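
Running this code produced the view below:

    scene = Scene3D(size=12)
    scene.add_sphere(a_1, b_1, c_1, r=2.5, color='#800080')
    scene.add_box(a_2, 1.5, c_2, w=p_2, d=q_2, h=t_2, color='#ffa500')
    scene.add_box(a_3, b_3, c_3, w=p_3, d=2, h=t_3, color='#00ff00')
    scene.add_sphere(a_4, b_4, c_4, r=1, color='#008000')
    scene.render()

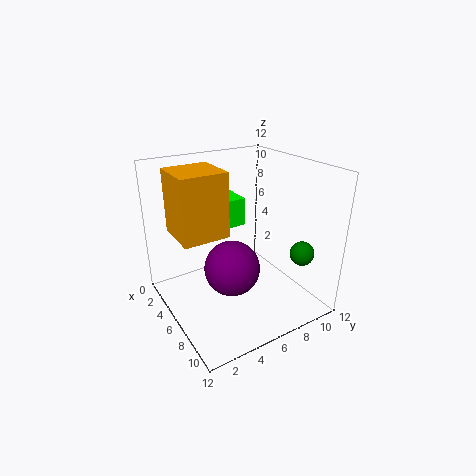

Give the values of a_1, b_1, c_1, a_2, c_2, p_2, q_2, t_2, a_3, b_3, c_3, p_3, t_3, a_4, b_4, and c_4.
a_1 = 5
b_1 = 6
c_1 = 2.5
a_2 = 1.5
c_2 = 6
p_2 = 4
q_2 = 4
t_2 = 5.5
a_3 = 0.5
b_3 = 6
c_3 = 6
p_3 = 3.5
t_3 = 2.5
a_4 = 9.5
b_4 = 10
c_4 = 5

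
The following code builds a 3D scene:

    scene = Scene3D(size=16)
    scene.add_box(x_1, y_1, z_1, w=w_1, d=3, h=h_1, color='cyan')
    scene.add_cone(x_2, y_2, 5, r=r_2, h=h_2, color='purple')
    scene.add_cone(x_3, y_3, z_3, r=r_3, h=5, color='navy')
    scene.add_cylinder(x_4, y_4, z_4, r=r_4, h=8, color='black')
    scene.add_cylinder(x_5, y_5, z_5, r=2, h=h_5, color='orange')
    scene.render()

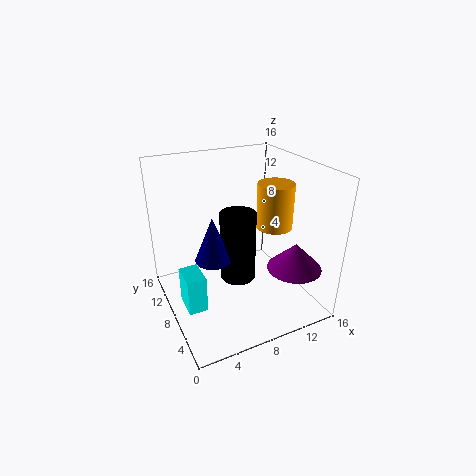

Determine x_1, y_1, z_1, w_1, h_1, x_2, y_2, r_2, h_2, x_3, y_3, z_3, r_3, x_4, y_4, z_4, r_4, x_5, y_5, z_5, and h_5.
x_1 = 1
y_1 = 5
z_1 = 2
w_1 = 2
h_1 = 4
x_2 = 13
y_2 = 4
r_2 = 3
h_2 = 3
x_3 = 5
y_3 = 8
z_3 = 6
r_3 = 2
x_4 = 8
y_4 = 8
z_4 = 3
r_4 = 2
x_5 = 12
y_5 = 7
z_5 = 9
h_5 = 5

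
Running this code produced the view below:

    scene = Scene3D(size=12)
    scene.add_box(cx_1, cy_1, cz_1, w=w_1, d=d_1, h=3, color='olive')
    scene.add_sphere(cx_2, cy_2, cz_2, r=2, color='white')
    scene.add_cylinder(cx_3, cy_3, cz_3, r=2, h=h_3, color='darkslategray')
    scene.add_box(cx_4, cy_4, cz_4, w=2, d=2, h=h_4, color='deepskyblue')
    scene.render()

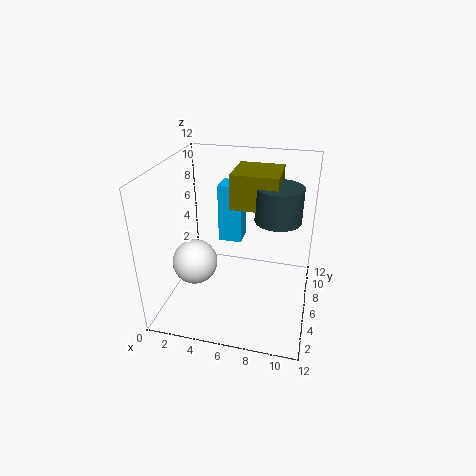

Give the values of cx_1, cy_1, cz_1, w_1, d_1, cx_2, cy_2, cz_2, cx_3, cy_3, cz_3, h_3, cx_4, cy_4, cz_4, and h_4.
cx_1 = 5, cy_1 = 7, cz_1 = 8, w_1 = 4, d_1 = 4, cx_2 = 2, cy_2 = 6, cz_2 = 3, cx_3 = 9, cy_3 = 8, cz_3 = 7, h_3 = 3, cx_4 = 4, cy_4 = 7, cz_4 = 5, h_4 = 5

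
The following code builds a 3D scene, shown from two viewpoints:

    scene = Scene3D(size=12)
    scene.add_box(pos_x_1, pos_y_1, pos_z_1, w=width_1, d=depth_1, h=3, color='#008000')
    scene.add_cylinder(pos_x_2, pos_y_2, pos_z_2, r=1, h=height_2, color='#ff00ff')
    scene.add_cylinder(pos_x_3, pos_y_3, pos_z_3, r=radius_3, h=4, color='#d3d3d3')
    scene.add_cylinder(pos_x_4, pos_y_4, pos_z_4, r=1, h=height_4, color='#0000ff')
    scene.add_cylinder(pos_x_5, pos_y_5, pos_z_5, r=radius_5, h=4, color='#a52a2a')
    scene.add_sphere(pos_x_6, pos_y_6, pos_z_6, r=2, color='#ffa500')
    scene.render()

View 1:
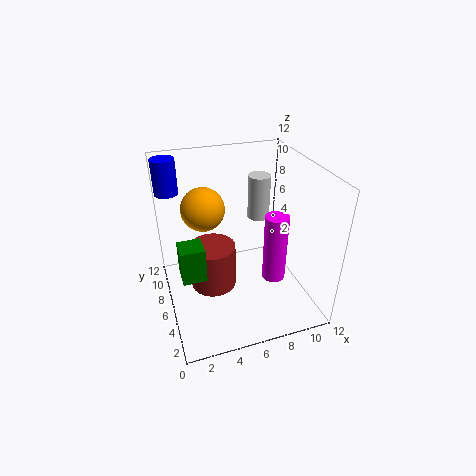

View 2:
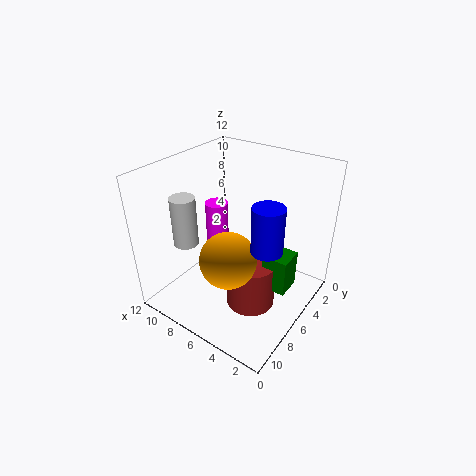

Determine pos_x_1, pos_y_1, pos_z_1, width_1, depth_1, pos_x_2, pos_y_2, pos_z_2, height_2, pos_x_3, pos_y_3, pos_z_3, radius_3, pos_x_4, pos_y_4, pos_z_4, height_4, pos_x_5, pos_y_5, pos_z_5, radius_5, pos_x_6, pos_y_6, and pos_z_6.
pos_x_1 = 1; pos_y_1 = 5; pos_z_1 = 3; width_1 = 2; depth_1 = 2; pos_x_2 = 9; pos_y_2 = 5; pos_z_2 = 2; height_2 = 6; pos_x_3 = 9; pos_y_3 = 9; pos_z_3 = 6; radius_3 = 1; pos_x_4 = 1; pos_y_4 = 10; pos_z_4 = 9; height_4 = 3; pos_x_5 = 4; pos_y_5 = 7; pos_z_5 = 1; radius_5 = 2; pos_x_6 = 4; pos_y_6 = 10; pos_z_6 = 7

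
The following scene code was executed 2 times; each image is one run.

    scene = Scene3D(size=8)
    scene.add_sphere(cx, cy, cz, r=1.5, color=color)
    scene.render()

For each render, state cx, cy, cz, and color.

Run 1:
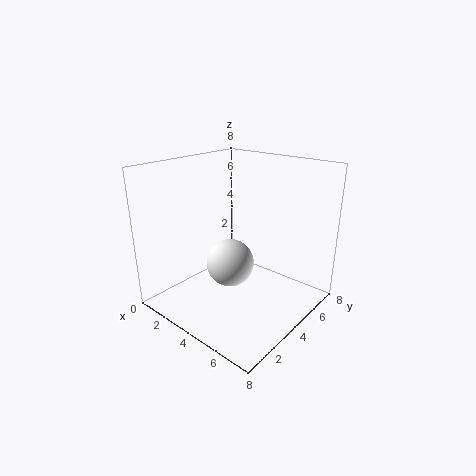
cx = 2.5; cy = 5; cz = 1.5; color = 'white'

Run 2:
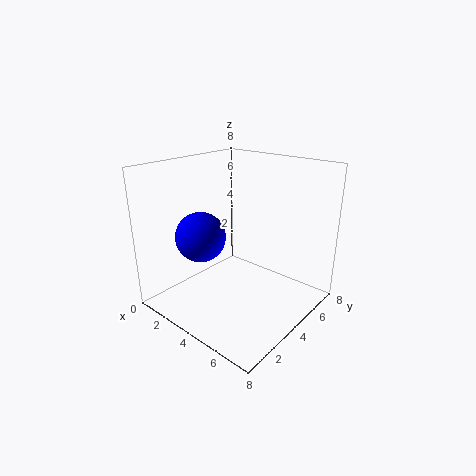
cx = 1.5; cy = 3.5; cz = 3.5; color = 'blue'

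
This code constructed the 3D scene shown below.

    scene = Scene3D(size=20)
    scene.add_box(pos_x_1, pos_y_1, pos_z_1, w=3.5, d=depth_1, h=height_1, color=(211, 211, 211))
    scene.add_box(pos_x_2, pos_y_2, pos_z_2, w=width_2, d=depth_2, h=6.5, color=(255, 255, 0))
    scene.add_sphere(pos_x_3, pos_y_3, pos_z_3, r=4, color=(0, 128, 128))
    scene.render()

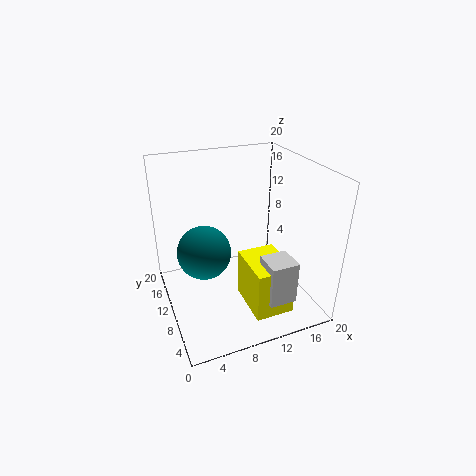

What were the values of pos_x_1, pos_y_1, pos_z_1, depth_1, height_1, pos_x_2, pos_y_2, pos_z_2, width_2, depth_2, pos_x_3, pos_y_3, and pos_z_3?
pos_x_1 = 10.5, pos_y_1 = 0.5, pos_z_1 = 5, depth_1 = 3.5, height_1 = 5.5, pos_x_2 = 9, pos_y_2 = 1, pos_z_2 = 3, width_2 = 5, depth_2 = 6.5, pos_x_3 = 6, pos_y_3 = 13.5, pos_z_3 = 6.5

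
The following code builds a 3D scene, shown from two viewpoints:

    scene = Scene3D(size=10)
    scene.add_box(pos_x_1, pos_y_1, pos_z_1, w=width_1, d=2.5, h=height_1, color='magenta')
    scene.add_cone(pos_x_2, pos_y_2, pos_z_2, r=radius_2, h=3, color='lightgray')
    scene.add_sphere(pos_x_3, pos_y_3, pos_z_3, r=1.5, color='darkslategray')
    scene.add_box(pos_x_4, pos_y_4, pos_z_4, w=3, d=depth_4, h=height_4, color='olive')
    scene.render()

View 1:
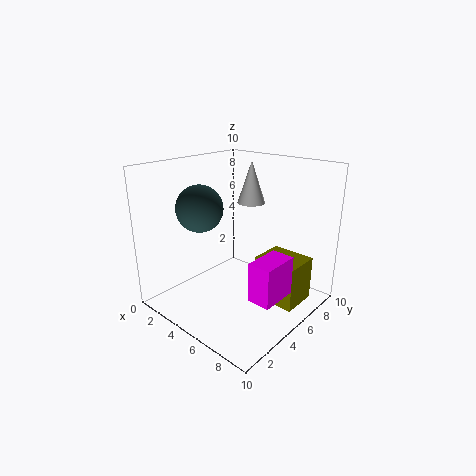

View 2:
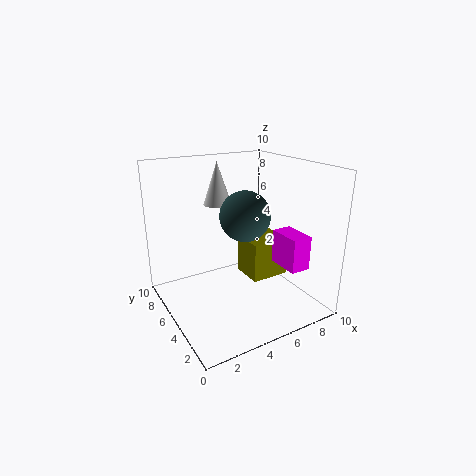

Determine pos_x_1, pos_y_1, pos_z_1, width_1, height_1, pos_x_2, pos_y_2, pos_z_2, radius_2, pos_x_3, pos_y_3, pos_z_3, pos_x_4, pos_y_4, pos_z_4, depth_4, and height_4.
pos_x_1 = 8, pos_y_1 = 2.5, pos_z_1 = 2.5, width_1 = 1.5, height_1 = 2.5, pos_x_2 = 4.5, pos_y_2 = 7, pos_z_2 = 7, radius_2 = 1, pos_x_3 = 4, pos_y_3 = 2.5, pos_z_3 = 7.5, pos_x_4 = 6.5, pos_y_4 = 5, pos_z_4 = 1, depth_4 = 2.5, height_4 = 3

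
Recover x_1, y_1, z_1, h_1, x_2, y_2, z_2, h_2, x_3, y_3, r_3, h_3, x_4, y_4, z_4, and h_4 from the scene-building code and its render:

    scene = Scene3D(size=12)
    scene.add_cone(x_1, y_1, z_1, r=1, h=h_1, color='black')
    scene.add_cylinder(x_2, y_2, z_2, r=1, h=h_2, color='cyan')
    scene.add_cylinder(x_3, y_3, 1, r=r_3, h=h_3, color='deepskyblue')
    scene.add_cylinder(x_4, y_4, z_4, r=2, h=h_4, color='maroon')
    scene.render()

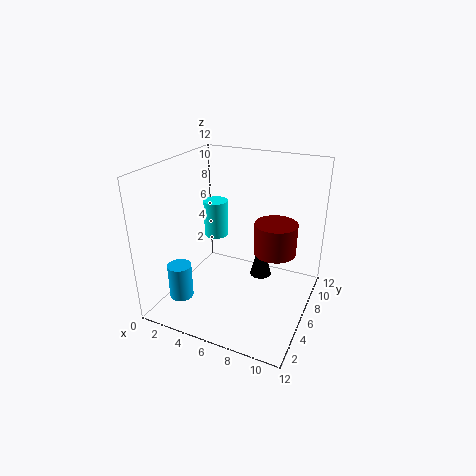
x_1 = 7; y_1 = 9; z_1 = 1; h_1 = 4; x_2 = 4; y_2 = 6; z_2 = 6; h_2 = 3; x_3 = 2; y_3 = 3; r_3 = 1; h_3 = 3; x_4 = 8; y_4 = 10; z_4 = 3; h_4 = 3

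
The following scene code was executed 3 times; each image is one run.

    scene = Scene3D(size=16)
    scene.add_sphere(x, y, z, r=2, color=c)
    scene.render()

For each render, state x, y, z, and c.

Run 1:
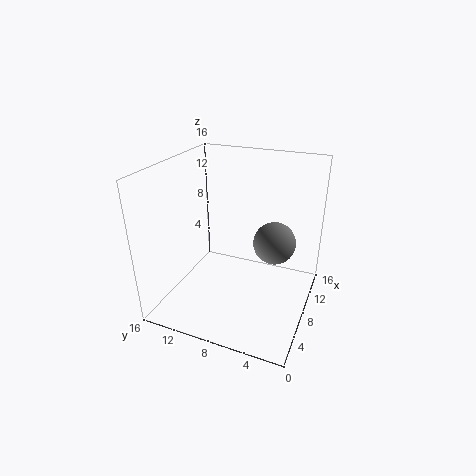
x = 5, y = 3, z = 10, c = 'gray'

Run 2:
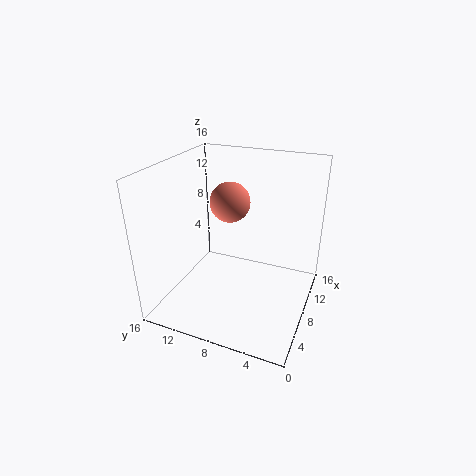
x = 6, y = 8, z = 13, c = 'salmon'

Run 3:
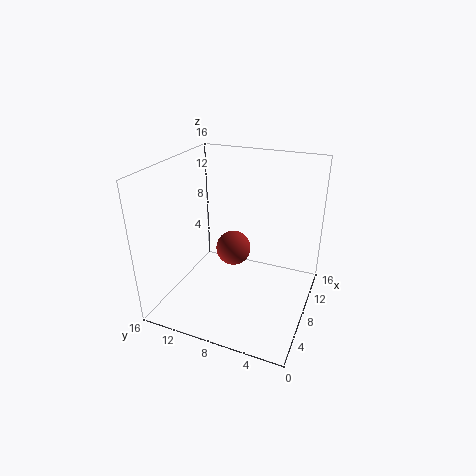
x = 9, y = 9, z = 6, c = 'brown'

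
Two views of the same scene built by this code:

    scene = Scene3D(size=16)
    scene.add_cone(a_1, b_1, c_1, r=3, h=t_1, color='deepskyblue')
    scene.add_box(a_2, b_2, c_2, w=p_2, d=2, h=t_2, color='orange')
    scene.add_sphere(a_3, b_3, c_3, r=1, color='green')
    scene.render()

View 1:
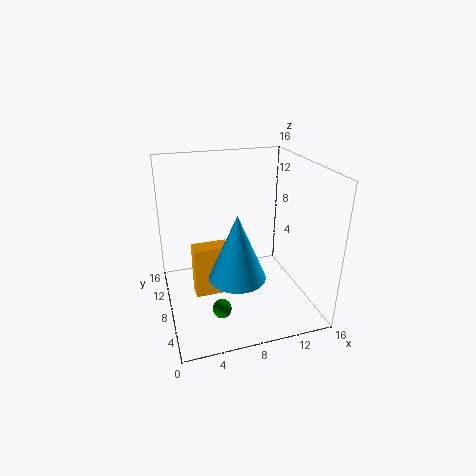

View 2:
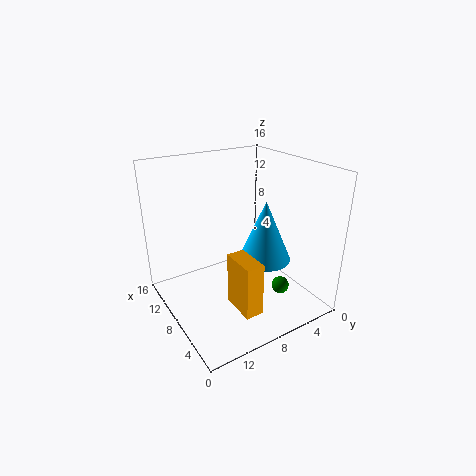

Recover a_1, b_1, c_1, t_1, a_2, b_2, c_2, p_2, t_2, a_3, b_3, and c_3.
a_1 = 7; b_1 = 5; c_1 = 5; t_1 = 7; a_2 = 3; b_2 = 8; c_2 = 1; p_2 = 4; t_2 = 6; a_3 = 5; b_3 = 4; c_3 = 2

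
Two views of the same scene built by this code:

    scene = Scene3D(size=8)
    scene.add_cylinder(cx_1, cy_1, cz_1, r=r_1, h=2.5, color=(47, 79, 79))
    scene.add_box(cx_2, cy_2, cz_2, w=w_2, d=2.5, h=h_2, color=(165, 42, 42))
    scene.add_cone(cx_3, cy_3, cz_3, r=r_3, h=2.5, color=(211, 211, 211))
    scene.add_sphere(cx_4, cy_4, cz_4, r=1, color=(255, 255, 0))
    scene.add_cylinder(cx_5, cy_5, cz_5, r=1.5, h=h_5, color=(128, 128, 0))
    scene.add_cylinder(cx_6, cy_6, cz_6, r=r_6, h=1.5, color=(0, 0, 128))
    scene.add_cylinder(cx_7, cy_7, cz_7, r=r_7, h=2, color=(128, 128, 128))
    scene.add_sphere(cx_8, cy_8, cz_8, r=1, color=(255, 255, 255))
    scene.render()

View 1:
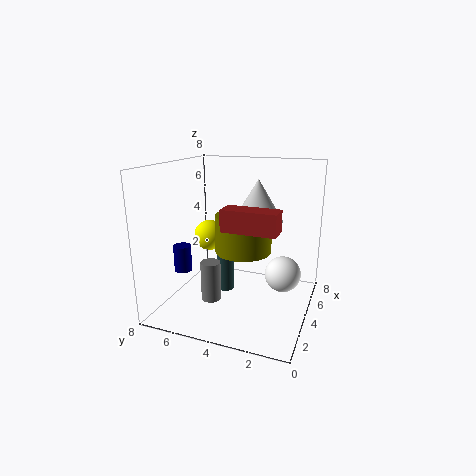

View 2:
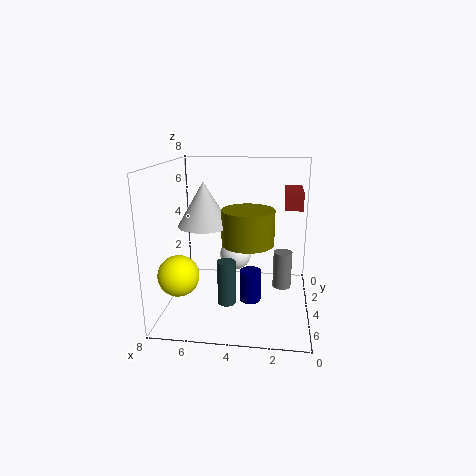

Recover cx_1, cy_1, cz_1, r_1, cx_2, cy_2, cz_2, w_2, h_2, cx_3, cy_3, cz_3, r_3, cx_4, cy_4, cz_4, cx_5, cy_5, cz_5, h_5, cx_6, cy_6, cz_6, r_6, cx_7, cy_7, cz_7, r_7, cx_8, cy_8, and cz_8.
cx_1 = 4.5
cy_1 = 5
cz_1 = 0.5
r_1 = 0.5
cx_2 = 0.5
cy_2 = 1
cz_2 = 5.5
w_2 = 1
h_2 = 1
cx_3 = 6
cy_3 = 3.5
cz_3 = 4.5
r_3 = 1.5
cx_4 = 6.5
cy_4 = 7
cz_4 = 3
cx_5 = 3.5
cy_5 = 3.5
cz_5 = 3.5
h_5 = 2
cx_6 = 3
cy_6 = 7
cz_6 = 2
r_6 = 0.5
cx_7 = 1.5
cy_7 = 4.5
cz_7 = 1.5
r_7 = 0.5
cx_8 = 4.5
cy_8 = 1.5
cz_8 = 2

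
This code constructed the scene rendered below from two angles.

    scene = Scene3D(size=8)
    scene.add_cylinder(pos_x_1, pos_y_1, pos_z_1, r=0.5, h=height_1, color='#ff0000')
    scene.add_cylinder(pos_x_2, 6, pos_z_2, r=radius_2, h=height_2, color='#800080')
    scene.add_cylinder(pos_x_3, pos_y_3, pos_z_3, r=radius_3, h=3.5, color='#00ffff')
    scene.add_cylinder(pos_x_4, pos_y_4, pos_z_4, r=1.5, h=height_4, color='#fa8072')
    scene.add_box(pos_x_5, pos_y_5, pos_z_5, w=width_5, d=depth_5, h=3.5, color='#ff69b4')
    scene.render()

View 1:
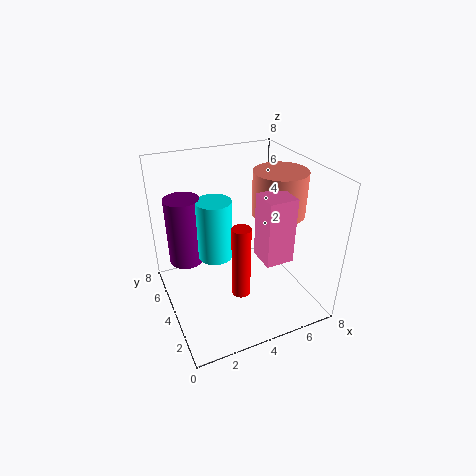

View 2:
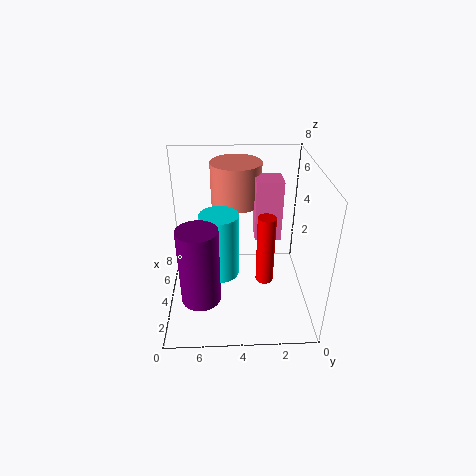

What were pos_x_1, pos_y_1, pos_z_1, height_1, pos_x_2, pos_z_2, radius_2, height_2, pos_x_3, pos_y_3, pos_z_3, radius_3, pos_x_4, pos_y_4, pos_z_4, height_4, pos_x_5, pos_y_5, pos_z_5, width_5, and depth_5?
pos_x_1 = 3.5; pos_y_1 = 2.5; pos_z_1 = 1.5; height_1 = 4; pos_x_2 = 1.5; pos_z_2 = 2; radius_2 = 1; height_2 = 4; pos_x_3 = 3; pos_y_3 = 5; pos_z_3 = 2.5; radius_3 = 1; pos_x_4 = 6.5; pos_y_4 = 4; pos_z_4 = 5; height_4 = 2.5; pos_x_5 = 4.5; pos_y_5 = 1.5; pos_z_5 = 3.5; width_5 = 1.5; depth_5 = 1.5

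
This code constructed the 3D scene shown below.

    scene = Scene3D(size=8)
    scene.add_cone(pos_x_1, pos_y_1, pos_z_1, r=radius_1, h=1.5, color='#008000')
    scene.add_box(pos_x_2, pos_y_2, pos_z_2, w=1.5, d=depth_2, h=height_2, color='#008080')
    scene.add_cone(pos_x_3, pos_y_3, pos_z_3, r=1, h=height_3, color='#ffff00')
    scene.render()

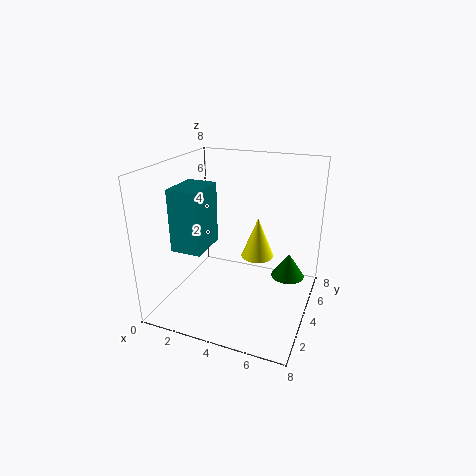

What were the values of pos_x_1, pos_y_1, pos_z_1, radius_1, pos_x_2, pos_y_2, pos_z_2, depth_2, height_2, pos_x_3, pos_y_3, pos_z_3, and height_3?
pos_x_1 = 6.5, pos_y_1 = 6, pos_z_1 = 1, radius_1 = 1, pos_x_2 = 2, pos_y_2 = 0.5, pos_z_2 = 4.5, depth_2 = 2, height_2 = 3, pos_x_3 = 4.5, pos_y_3 = 6, pos_z_3 = 2, height_3 = 2.5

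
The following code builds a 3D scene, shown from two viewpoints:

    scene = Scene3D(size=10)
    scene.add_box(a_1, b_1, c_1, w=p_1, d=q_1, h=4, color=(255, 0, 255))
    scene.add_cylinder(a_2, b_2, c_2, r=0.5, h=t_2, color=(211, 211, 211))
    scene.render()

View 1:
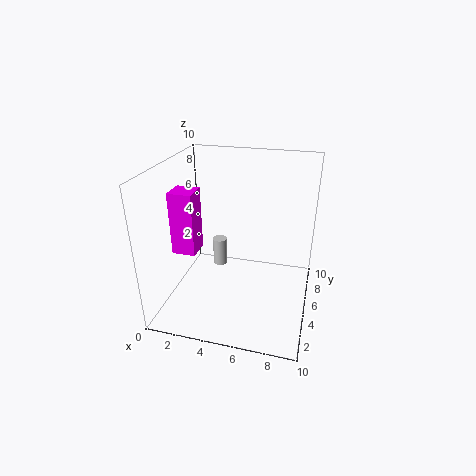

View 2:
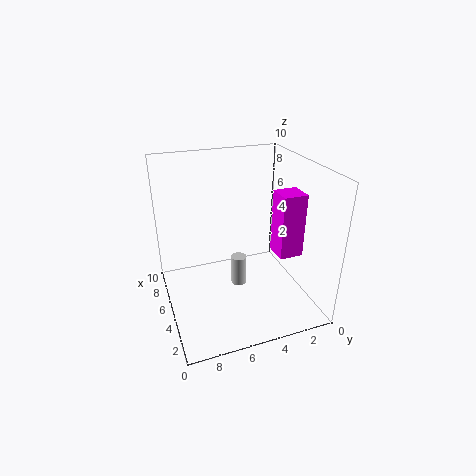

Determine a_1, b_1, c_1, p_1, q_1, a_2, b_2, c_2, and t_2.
a_1 = 1.5, b_1 = 2, c_1 = 5, p_1 = 1.5, q_1 = 1.5, a_2 = 3.5, b_2 = 5.5, c_2 = 2.5, t_2 = 2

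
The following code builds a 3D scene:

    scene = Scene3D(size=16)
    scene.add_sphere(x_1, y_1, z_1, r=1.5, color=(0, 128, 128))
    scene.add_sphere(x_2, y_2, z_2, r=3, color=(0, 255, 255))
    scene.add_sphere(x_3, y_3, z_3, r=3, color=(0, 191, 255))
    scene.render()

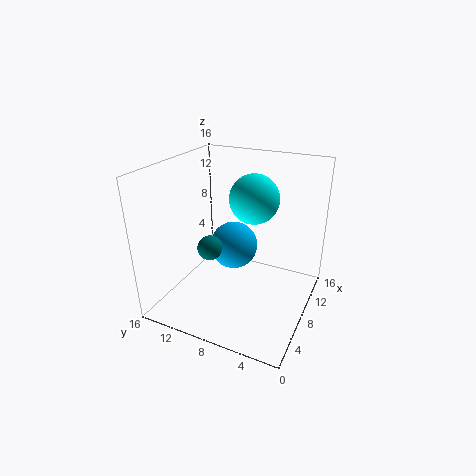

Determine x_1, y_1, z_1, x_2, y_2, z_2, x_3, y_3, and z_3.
x_1 = 8.5; y_1 = 12; z_1 = 5.5; x_2 = 12.5; y_2 = 8; z_2 = 11; x_3 = 12; y_3 = 10.5; z_3 = 4.5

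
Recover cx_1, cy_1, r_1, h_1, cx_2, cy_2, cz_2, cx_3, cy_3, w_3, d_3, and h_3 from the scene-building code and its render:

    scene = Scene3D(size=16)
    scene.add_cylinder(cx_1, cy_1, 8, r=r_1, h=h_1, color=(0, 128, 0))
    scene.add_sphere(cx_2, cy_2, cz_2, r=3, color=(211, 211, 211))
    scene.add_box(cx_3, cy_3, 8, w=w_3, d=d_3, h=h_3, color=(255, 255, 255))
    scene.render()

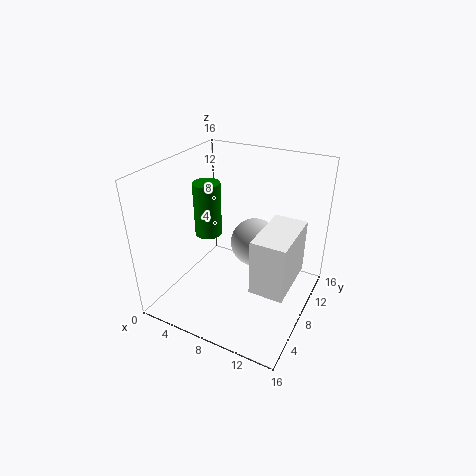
cx_1 = 4.5; cy_1 = 7.5; r_1 = 1.5; h_1 = 6; cx_2 = 8; cy_2 = 12.5; cz_2 = 5; cx_3 = 13; cy_3 = 0.5; w_3 = 3; d_3 = 5.5; h_3 = 5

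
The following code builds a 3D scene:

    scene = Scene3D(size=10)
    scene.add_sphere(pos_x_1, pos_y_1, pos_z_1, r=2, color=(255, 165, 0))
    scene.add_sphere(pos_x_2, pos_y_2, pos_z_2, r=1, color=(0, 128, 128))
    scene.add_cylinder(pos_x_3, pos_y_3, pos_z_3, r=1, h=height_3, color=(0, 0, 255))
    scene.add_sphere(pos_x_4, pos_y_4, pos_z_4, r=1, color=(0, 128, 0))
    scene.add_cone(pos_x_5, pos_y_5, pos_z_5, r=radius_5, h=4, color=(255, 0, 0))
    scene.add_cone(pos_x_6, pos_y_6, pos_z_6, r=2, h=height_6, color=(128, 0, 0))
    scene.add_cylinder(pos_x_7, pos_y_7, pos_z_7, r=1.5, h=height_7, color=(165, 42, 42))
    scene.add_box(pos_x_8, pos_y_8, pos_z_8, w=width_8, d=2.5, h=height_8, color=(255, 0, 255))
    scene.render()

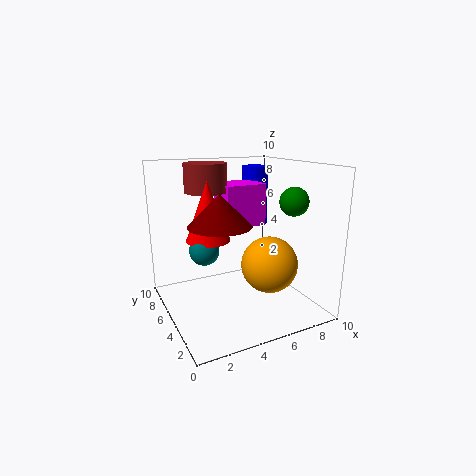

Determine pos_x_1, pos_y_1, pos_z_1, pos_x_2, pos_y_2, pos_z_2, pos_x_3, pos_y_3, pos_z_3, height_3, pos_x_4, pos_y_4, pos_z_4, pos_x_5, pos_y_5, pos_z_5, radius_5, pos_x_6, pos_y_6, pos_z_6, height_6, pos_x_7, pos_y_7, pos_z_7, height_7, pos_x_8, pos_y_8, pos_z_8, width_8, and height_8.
pos_x_1 = 7
pos_y_1 = 4
pos_z_1 = 3
pos_x_2 = 2.5
pos_y_2 = 5
pos_z_2 = 4.5
pos_x_3 = 8
pos_y_3 = 8
pos_z_3 = 5
height_3 = 4.5
pos_x_4 = 8.5
pos_y_4 = 3.5
pos_z_4 = 7.5
pos_x_5 = 3
pos_y_5 = 5.5
pos_z_5 = 5
radius_5 = 1.5
pos_x_6 = 3
pos_y_6 = 3.5
pos_z_6 = 6.5
height_6 = 2
pos_x_7 = 3.5
pos_y_7 = 7
pos_z_7 = 8
height_7 = 2
pos_x_8 = 4.5
pos_y_8 = 5.5
pos_z_8 = 5.5
width_8 = 3
height_8 = 3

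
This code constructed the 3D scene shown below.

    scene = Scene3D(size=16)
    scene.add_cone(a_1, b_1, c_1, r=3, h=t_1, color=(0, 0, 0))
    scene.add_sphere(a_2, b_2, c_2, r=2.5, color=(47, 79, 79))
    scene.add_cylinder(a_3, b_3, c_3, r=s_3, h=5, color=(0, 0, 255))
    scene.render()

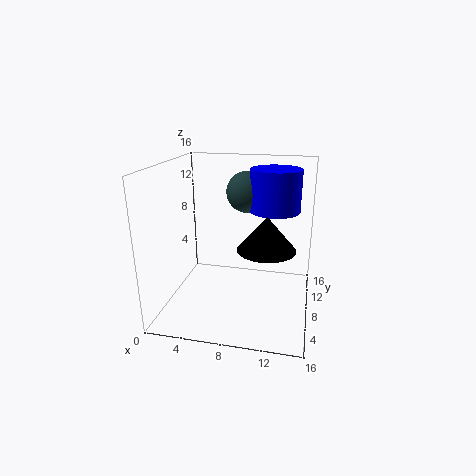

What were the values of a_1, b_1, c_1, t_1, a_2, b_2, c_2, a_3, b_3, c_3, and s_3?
a_1 = 11.5
b_1 = 5.5
c_1 = 8
t_1 = 3.5
a_2 = 8
b_2 = 13
c_2 = 12
a_3 = 11.5
b_3 = 12.5
c_3 = 10
s_3 = 3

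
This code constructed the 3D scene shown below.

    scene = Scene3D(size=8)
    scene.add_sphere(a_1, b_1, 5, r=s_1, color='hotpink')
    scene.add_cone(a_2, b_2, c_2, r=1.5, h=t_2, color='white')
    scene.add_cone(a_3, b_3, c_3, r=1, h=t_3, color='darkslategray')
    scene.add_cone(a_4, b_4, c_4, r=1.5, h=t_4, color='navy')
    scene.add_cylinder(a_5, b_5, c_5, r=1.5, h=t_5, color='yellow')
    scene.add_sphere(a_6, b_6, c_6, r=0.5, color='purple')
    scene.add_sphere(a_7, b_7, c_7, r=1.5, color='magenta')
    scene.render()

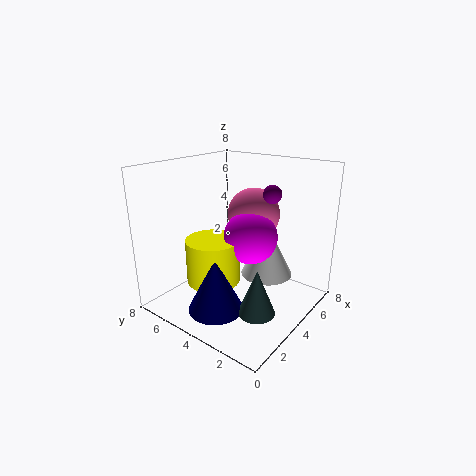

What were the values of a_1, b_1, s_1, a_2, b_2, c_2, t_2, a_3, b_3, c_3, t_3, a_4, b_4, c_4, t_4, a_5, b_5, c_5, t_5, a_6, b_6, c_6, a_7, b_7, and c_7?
a_1 = 5.5; b_1 = 4; s_1 = 1.5; a_2 = 5.5; b_2 = 3; c_2 = 1.5; t_2 = 3; a_3 = 3; b_3 = 2; c_3 = 0.5; t_3 = 2.5; a_4 = 2; b_4 = 4; c_4 = 0.5; t_4 = 3; a_5 = 3; b_5 = 5; c_5 = 1.5; t_5 = 2.5; a_6 = 5; b_6 = 2.5; c_6 = 6.5; a_7 = 4.5; b_7 = 3.5; c_7 = 4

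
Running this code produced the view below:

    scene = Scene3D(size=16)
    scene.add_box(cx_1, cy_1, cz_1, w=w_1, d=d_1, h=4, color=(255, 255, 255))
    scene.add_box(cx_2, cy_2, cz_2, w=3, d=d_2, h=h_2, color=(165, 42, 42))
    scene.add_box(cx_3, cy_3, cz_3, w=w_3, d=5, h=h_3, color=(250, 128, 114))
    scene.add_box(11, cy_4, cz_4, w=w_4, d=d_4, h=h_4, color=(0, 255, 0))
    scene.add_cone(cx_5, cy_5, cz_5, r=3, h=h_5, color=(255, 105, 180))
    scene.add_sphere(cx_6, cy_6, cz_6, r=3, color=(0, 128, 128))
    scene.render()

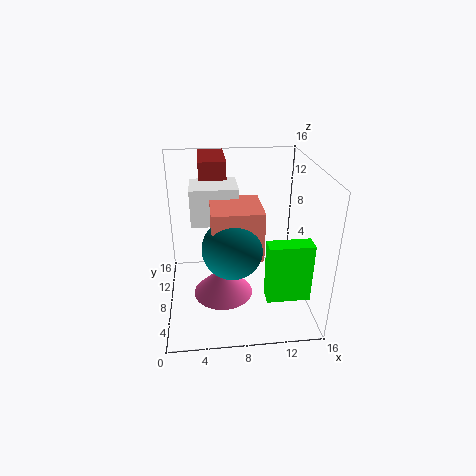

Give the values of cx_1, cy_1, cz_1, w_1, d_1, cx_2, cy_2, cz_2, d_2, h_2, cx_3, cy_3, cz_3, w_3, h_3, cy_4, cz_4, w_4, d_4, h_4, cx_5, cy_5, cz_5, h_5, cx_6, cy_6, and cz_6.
cx_1 = 3
cy_1 = 7
cz_1 = 10
w_1 = 5
d_1 = 4
cx_2 = 4
cy_2 = 10
cz_2 = 11
d_2 = 6
h_2 = 5
cx_3 = 5
cy_3 = 3
cz_3 = 8
w_3 = 5
h_3 = 5
cy_4 = 5
cz_4 = 1
w_4 = 5
d_4 = 2
h_4 = 7
cx_5 = 6
cy_5 = 4
cz_5 = 4
h_5 = 3
cx_6 = 7
cy_6 = 4
cz_6 = 9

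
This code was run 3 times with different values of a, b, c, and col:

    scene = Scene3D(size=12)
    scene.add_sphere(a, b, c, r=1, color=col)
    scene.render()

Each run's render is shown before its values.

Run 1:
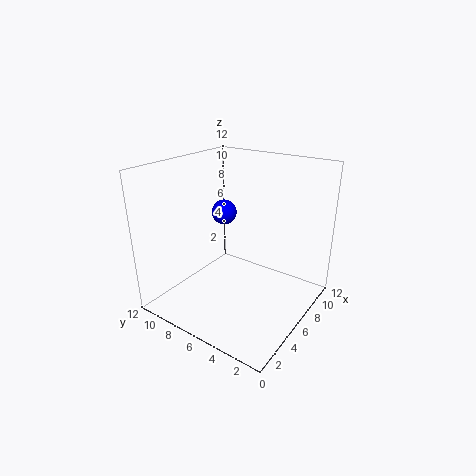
a = 5.5
b = 7
c = 8.25
col = 'blue'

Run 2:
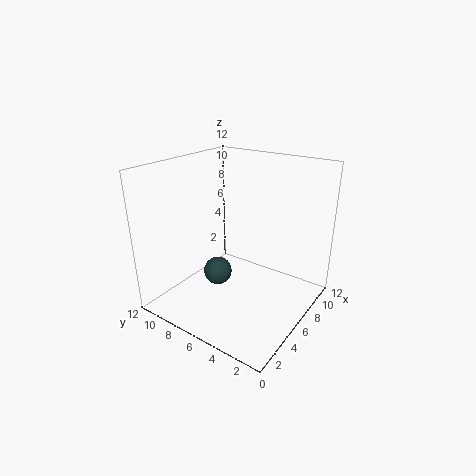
a = 2
b = 5
c = 5.25
col = 'darkslategray'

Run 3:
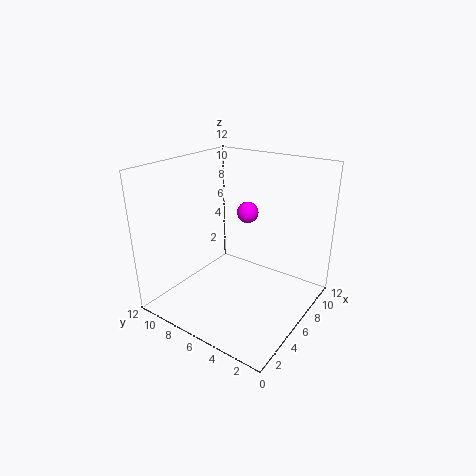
a = 9.75
b = 7.5
c = 6.75
col = 'magenta'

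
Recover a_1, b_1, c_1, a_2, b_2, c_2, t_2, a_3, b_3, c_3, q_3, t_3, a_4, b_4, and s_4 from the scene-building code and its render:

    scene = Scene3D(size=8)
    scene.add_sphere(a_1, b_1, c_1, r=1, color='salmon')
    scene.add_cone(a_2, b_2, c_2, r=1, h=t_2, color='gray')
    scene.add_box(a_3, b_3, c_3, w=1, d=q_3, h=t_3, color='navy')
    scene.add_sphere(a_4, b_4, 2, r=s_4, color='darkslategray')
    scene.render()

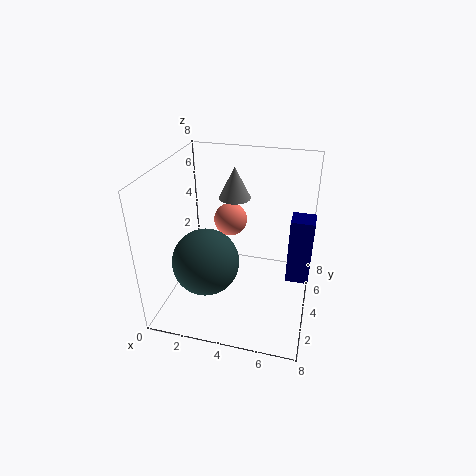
a_1 = 3; b_1 = 6; c_1 = 4; a_2 = 3; b_2 = 7; c_2 = 5; t_2 = 2; a_3 = 7; b_3 = 1; c_3 = 4; q_3 = 1; t_3 = 3; a_4 = 2; b_4 = 4; s_4 = 2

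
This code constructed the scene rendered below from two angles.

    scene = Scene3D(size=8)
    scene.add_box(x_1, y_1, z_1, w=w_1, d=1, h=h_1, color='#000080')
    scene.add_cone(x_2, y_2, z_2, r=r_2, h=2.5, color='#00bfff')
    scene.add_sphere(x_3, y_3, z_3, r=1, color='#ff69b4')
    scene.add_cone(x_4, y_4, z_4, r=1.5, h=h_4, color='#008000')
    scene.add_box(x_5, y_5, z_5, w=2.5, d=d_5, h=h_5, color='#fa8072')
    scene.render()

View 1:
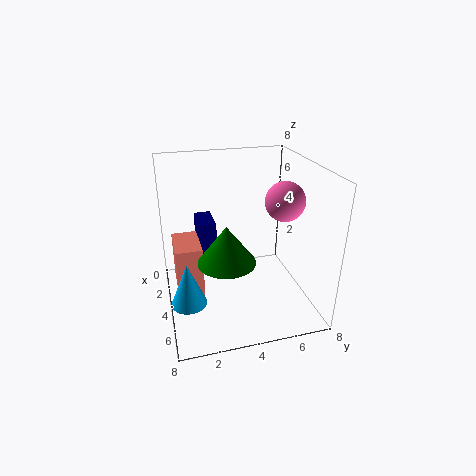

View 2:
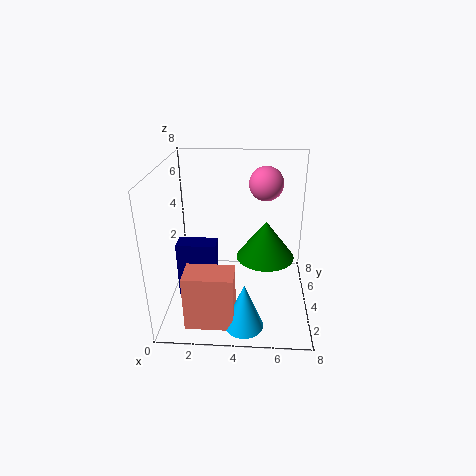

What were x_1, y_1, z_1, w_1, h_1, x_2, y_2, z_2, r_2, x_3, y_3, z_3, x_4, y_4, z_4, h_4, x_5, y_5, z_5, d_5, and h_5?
x_1 = 1; y_1 = 2; z_1 = 1.5; w_1 = 2; h_1 = 3; x_2 = 4.5; y_2 = 1; z_2 = 0.5; r_2 = 1; x_3 = 5.5; y_3 = 6; z_3 = 6.5; x_4 = 5.5; y_4 = 3; z_4 = 3.5; h_4 = 2; x_5 = 1.5; y_5 = 0.5; z_5 = 0.5; d_5 = 1.5; h_5 = 3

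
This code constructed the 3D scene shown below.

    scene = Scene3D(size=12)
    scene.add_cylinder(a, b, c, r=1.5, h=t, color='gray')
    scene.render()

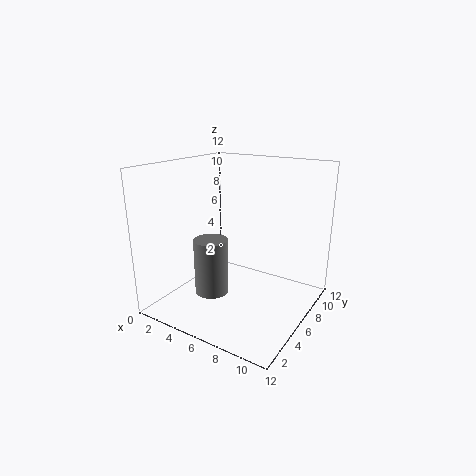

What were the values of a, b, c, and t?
a = 3.5; b = 5.5; c = 0.5; t = 5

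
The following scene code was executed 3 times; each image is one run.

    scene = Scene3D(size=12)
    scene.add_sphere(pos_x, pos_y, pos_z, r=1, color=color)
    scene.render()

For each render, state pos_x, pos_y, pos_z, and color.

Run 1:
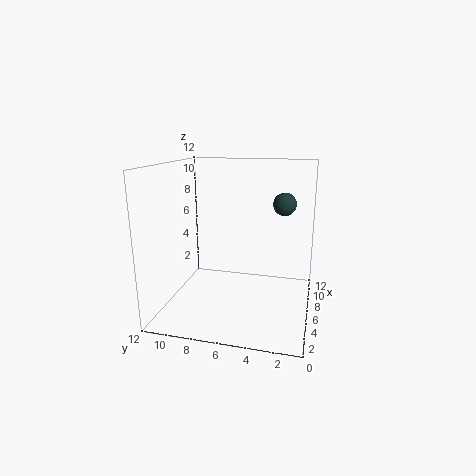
pos_x = 8.5
pos_y = 2.5
pos_z = 8.5
color = 'darkslategray'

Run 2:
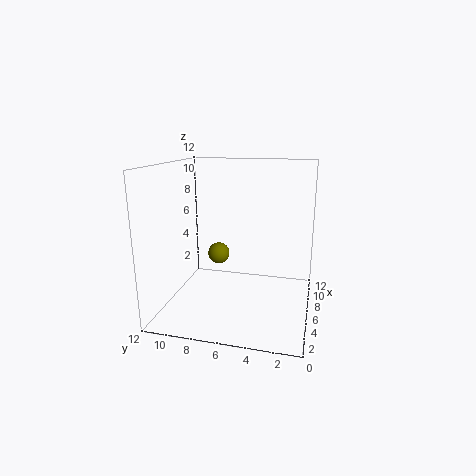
pos_x = 8.5
pos_y = 8.5
pos_z = 3.5
color = 'olive'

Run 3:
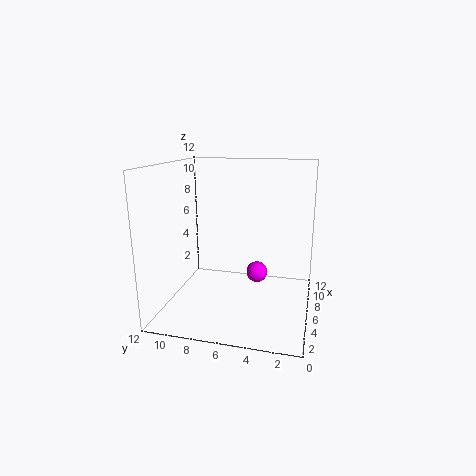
pos_x = 9.5
pos_y = 5
pos_z = 1.5
color = 'magenta'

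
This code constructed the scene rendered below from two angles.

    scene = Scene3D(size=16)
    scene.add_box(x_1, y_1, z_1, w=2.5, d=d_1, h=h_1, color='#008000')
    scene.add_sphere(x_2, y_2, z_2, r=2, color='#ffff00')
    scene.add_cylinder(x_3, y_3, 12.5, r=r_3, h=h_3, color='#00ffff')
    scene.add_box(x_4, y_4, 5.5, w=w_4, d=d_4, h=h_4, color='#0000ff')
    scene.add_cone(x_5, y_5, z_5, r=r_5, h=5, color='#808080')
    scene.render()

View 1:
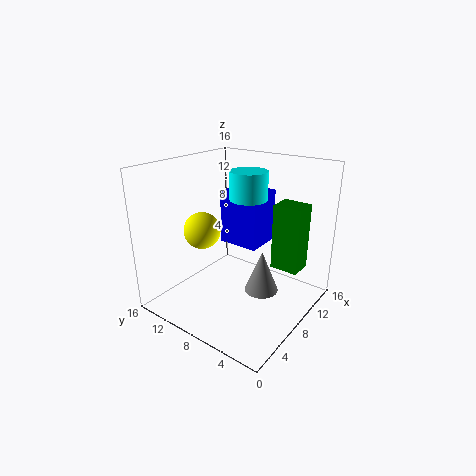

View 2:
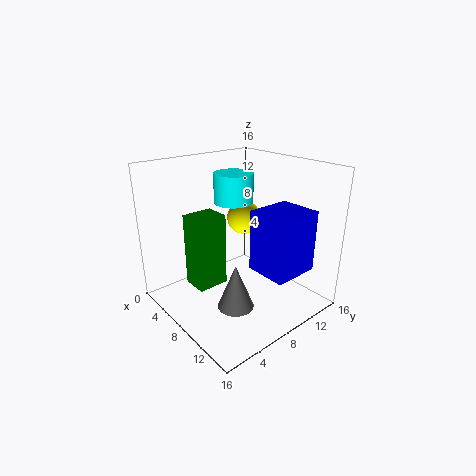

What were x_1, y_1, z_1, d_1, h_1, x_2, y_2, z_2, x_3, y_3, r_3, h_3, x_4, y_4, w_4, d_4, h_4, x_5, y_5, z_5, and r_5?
x_1 = 8.5, y_1 = 1, z_1 = 5.5, d_1 = 3, h_1 = 7, x_2 = 5.5, y_2 = 11, z_2 = 9, x_3 = 8.5, y_3 = 7, r_3 = 2, h_3 = 3, x_4 = 10.5, y_4 = 7.5, w_4 = 4.5, d_4 = 5, h_4 = 6.5, x_5 = 10, y_5 = 6, z_5 = 1, r_5 = 2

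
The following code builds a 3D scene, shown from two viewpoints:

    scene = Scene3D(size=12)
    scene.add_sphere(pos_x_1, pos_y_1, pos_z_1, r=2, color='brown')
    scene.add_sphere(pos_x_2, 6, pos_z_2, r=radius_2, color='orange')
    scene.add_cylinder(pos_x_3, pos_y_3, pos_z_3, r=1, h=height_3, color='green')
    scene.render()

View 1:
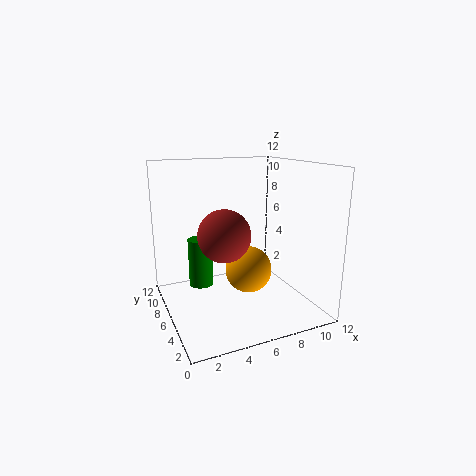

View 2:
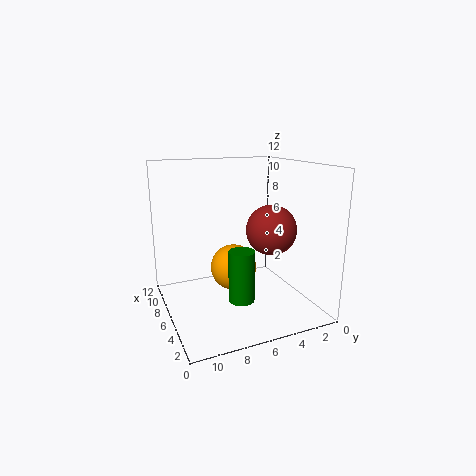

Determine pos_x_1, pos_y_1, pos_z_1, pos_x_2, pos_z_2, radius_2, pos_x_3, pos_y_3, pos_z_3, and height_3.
pos_x_1 = 4, pos_y_1 = 4, pos_z_1 = 7, pos_x_2 = 7, pos_z_2 = 3, radius_2 = 2, pos_x_3 = 3, pos_y_3 = 7, pos_z_3 = 2, height_3 = 4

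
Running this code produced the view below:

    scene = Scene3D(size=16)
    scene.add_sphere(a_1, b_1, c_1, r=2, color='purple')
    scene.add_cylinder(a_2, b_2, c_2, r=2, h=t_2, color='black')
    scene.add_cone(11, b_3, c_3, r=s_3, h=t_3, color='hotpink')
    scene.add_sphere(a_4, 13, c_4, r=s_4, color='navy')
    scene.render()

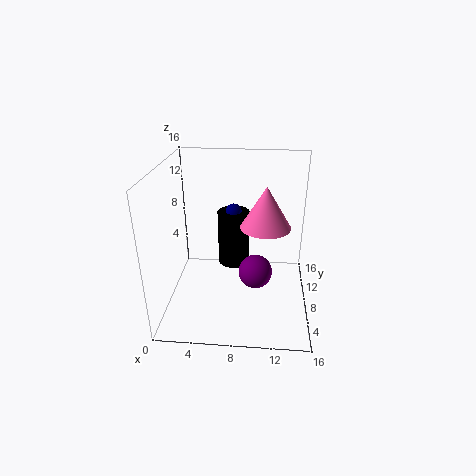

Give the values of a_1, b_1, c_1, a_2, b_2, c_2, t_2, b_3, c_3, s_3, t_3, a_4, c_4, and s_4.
a_1 = 10
b_1 = 9
c_1 = 3
a_2 = 7
b_2 = 13
c_2 = 2
t_2 = 7
b_3 = 11
c_3 = 8
s_3 = 3
t_3 = 5
a_4 = 7
c_4 = 9
s_4 = 1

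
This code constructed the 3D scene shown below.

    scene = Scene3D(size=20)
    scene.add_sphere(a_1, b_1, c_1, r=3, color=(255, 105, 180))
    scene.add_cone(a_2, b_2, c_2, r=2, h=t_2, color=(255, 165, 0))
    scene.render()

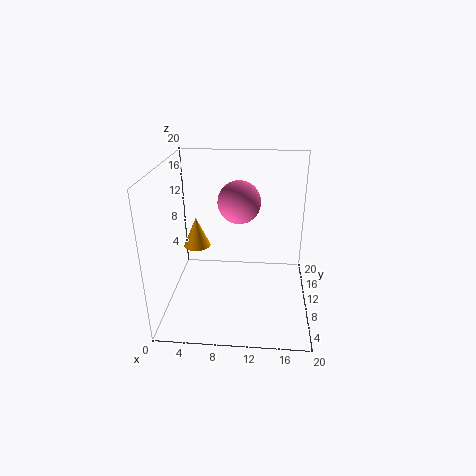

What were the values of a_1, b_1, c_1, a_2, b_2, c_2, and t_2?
a_1 = 10
b_1 = 12
c_1 = 14.5
a_2 = 3.5
b_2 = 13
c_2 = 7
t_2 = 4.5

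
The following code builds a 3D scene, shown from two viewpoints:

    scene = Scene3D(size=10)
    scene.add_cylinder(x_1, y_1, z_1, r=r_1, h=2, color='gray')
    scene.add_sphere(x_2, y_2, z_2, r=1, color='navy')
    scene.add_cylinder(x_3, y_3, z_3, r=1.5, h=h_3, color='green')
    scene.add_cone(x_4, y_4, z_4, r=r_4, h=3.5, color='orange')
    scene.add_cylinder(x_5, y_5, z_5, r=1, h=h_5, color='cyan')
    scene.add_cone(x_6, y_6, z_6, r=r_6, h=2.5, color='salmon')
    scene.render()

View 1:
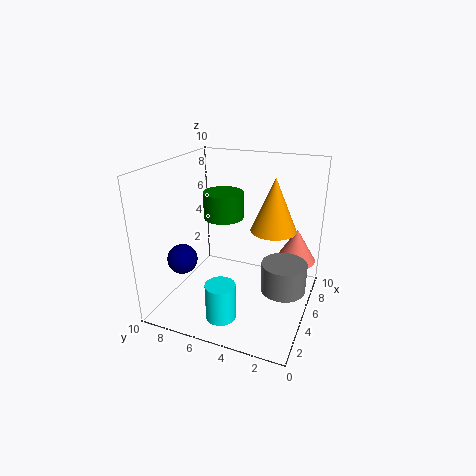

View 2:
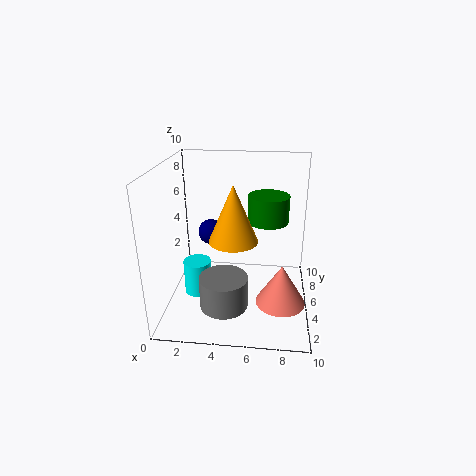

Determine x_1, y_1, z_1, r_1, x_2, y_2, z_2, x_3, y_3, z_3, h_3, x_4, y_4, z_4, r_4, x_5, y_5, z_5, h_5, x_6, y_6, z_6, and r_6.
x_1 = 4.5
y_1 = 1.5
z_1 = 2
r_1 = 1.5
x_2 = 2.5
y_2 = 8
z_2 = 4
x_3 = 7
y_3 = 7
z_3 = 5.5
h_3 = 2
x_4 = 5
y_4 = 2.5
z_4 = 6
r_4 = 1.5
x_5 = 2
y_5 = 5
z_5 = 0.5
h_5 = 2.5
x_6 = 8
y_6 = 1.5
z_6 = 2.5
r_6 = 1.5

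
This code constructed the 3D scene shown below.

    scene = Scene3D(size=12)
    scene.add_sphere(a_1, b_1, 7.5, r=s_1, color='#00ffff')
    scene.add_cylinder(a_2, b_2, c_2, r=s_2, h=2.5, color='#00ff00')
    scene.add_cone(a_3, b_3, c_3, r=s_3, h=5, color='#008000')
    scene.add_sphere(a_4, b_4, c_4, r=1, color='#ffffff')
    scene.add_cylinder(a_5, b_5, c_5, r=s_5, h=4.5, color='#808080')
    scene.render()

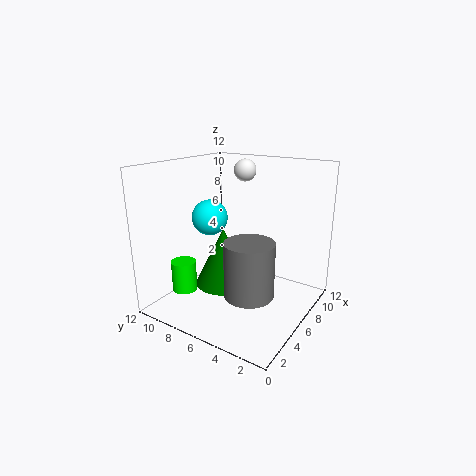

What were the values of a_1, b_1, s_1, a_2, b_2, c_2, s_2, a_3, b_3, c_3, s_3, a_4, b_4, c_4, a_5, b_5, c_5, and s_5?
a_1 = 5.5, b_1 = 8.5, s_1 = 1.5, a_2 = 2.5, b_2 = 9, c_2 = 2, s_2 = 1, a_3 = 6, b_3 = 7.5, c_3 = 1.5, s_3 = 2.5, a_4 = 9.5, b_4 = 7.5, c_4 = 11, a_5 = 4.5, b_5 = 4, c_5 = 2, s_5 = 2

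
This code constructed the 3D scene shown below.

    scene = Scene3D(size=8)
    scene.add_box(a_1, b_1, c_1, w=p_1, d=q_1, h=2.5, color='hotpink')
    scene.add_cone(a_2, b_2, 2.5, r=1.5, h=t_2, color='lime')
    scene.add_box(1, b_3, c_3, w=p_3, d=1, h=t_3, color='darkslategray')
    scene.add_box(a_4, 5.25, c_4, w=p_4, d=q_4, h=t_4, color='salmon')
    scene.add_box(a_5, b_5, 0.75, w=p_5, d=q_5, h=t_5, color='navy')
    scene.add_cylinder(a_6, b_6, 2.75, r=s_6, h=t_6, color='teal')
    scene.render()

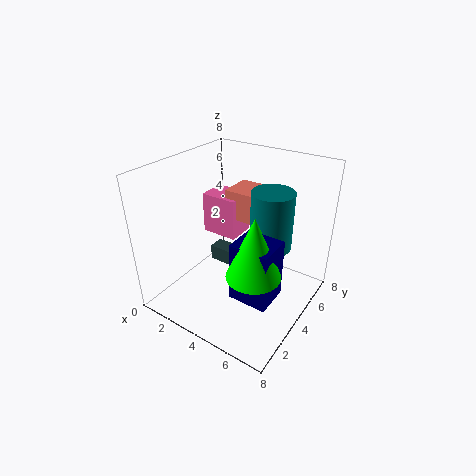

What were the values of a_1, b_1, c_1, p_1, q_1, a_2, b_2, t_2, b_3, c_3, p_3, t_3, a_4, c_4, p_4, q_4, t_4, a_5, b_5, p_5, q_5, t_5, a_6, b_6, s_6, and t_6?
a_1 = 0.75; b_1 = 5; c_1 = 3; p_1 = 2.25; q_1 = 1.75; a_2 = 5.5; b_2 = 3.25; t_2 = 3.5; b_3 = 5.25; c_3 = 0.75; p_3 = 2.25; t_3 = 1; a_4 = 2.25; c_4 = 4.25; p_4 = 1.75; q_4 = 2; t_4 = 1.75; a_5 = 4.25; b_5 = 2.75; p_5 = 2.25; q_5 = 2; t_5 = 3.5; a_6 = 5; b_6 = 6; s_6 = 1.25; t_6 = 3.5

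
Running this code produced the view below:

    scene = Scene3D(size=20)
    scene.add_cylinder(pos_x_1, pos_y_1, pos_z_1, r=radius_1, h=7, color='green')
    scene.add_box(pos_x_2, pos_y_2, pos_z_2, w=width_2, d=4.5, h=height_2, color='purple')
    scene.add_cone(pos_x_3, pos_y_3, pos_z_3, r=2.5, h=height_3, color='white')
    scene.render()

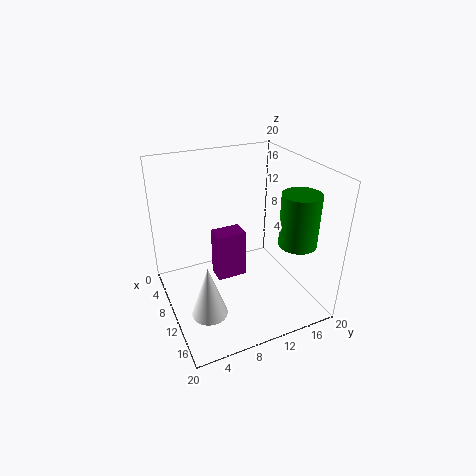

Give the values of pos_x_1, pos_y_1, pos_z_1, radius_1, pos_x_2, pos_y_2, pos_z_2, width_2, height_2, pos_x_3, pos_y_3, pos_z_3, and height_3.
pos_x_1 = 15.5; pos_y_1 = 16; pos_z_1 = 10.5; radius_1 = 2.5; pos_x_2 = 4.5; pos_y_2 = 8; pos_z_2 = 1.5; width_2 = 3; height_2 = 7.5; pos_x_3 = 12.5; pos_y_3 = 4.5; pos_z_3 = 0.5; height_3 = 7.5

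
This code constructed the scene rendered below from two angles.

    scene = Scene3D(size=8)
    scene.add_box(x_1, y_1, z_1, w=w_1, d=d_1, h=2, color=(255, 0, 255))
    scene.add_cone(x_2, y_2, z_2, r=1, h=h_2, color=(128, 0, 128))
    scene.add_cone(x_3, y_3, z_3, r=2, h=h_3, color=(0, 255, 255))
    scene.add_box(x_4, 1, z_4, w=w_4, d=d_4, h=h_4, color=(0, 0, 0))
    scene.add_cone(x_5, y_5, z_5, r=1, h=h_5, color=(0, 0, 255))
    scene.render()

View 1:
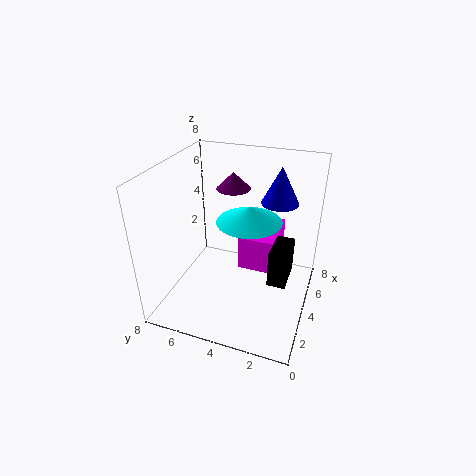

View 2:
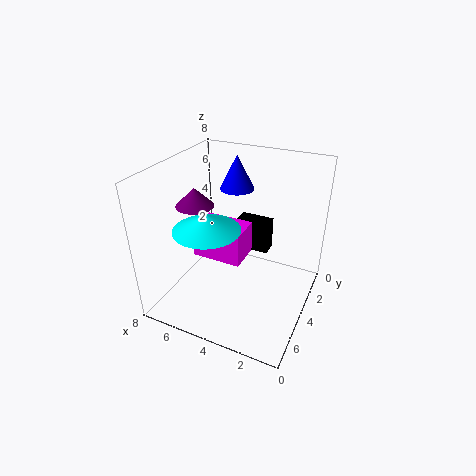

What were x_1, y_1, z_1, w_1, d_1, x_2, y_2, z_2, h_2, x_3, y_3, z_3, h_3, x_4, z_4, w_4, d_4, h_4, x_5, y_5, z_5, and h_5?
x_1 = 4
y_1 = 2
z_1 = 2
w_1 = 3
d_1 = 2
x_2 = 6
y_2 = 5
z_2 = 6
h_2 = 1
x_3 = 6
y_3 = 4
z_3 = 4
h_3 = 1
x_4 = 3
z_4 = 2
w_4 = 2
d_4 = 1
h_4 = 2
x_5 = 5
y_5 = 2
z_5 = 6
h_5 = 2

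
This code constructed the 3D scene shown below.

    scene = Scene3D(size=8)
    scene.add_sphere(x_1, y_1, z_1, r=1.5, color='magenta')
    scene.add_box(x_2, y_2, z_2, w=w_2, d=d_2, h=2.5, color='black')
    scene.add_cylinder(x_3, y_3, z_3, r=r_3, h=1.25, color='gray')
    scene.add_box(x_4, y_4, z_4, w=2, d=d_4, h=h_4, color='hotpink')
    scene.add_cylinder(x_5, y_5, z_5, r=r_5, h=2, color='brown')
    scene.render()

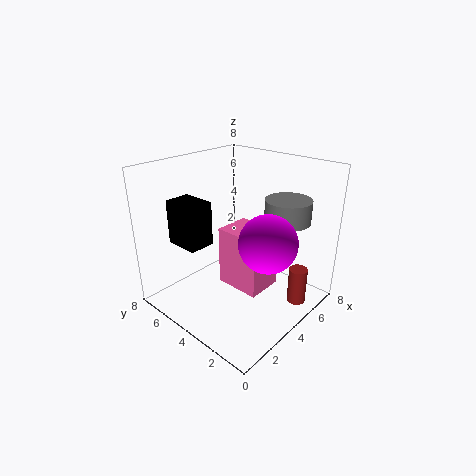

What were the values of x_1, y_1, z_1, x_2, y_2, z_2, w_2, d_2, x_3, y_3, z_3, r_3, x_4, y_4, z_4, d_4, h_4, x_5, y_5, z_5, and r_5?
x_1 = 3.75
y_1 = 1.75
z_1 = 4.5
x_2 = 1.75
y_2 = 5.25
z_2 = 3.5
w_2 = 1.5
d_2 = 2
x_3 = 5.75
y_3 = 2
z_3 = 5
r_3 = 1.25
x_4 = 3
y_4 = 2
z_4 = 1.5
d_4 = 2.5
h_4 = 3.25
x_5 = 5.25
y_5 = 0.75
z_5 = 0.75
r_5 = 0.5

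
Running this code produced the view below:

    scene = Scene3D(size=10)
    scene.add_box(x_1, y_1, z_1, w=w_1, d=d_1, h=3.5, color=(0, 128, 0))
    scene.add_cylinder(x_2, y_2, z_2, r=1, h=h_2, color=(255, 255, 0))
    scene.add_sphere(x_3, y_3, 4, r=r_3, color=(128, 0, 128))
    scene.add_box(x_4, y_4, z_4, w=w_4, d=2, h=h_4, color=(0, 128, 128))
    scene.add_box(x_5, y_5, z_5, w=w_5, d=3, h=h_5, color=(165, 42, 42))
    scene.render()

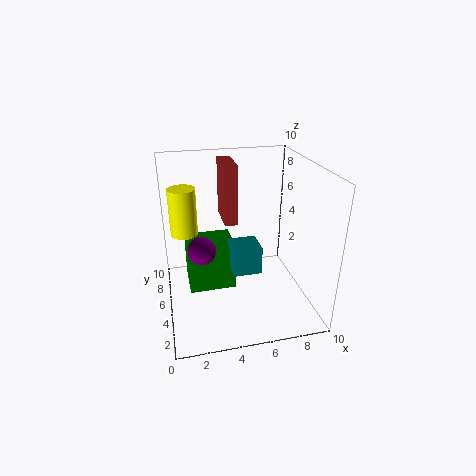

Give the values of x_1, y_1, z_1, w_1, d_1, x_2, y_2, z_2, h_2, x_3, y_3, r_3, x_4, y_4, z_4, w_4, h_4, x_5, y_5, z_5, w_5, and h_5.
x_1 = 1.5, y_1 = 5.5, z_1 = 0.5, w_1 = 3.5, d_1 = 3, x_2 = 1.5, y_2 = 7.5, z_2 = 4.5, h_2 = 3.5, x_3 = 2.5, y_3 = 5.5, r_3 = 1, x_4 = 4.5, y_4 = 4, z_4 = 2.5, w_4 = 2, h_4 = 2, x_5 = 4.5, y_5 = 7, z_5 = 5, w_5 = 1, h_5 = 4.5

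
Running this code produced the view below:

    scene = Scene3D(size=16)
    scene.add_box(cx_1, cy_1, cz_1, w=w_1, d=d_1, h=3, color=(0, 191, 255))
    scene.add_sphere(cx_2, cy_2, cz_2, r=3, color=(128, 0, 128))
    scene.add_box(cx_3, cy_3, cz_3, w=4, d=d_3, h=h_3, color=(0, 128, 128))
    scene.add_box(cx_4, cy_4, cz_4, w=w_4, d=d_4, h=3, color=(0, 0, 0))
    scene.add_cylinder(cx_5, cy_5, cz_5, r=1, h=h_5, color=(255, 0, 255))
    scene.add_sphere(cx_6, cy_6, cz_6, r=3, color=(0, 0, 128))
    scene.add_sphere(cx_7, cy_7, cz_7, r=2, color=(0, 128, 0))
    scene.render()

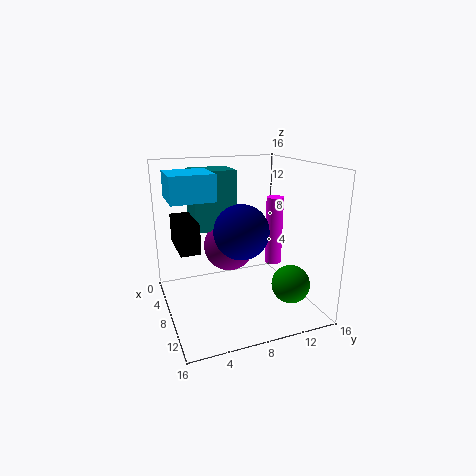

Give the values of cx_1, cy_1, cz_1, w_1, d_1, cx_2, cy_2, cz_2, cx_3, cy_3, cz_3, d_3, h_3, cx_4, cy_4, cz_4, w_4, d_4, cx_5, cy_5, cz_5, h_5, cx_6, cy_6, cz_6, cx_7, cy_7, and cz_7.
cx_1 = 2; cy_1 = 1; cz_1 = 12; w_1 = 5; d_1 = 5; cx_2 = 5; cy_2 = 8; cz_2 = 6; cx_3 = 1; cy_3 = 4; cz_3 = 8; d_3 = 5; h_3 = 7; cx_4 = 6; cy_4 = 1; cz_4 = 8; w_4 = 5; d_4 = 2; cx_5 = 7; cy_5 = 13; cz_5 = 4; h_5 = 8; cx_6 = 9; cy_6 = 8; cz_6 = 9; cx_7 = 13; cy_7 = 12; cz_7 = 4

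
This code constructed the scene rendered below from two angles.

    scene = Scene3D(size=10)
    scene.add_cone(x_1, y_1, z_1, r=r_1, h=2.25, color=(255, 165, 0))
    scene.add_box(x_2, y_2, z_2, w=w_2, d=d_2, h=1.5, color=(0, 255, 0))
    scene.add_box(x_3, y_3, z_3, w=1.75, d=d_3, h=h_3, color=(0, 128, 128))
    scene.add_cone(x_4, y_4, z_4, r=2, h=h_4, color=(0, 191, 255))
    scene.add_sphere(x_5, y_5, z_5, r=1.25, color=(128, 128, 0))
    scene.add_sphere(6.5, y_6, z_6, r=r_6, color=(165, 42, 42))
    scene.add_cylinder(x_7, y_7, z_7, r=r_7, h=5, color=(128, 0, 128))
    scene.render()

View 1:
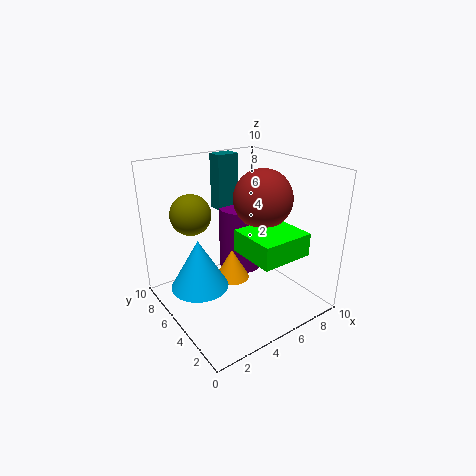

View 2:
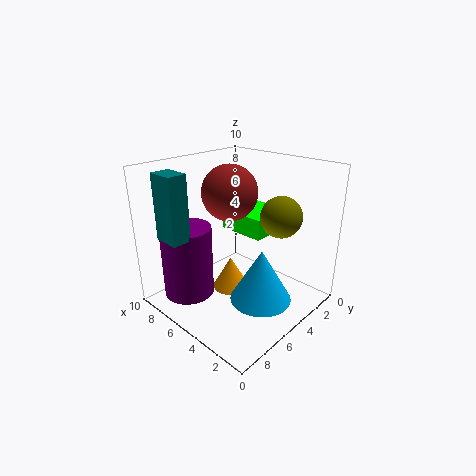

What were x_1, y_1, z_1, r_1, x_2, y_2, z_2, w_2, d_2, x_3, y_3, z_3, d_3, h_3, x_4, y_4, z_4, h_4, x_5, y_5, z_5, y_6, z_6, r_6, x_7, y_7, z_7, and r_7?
x_1 = 5; y_1 = 5.75; z_1 = 1.5; r_1 = 1.25; x_2 = 4; y_2 = 0.75; z_2 = 4.75; w_2 = 3.5; d_2 = 3.25; x_3 = 5.75; y_3 = 8.5; z_3 = 5.75; d_3 = 1.25; h_3 = 4.25; x_4 = 2.25; y_4 = 5.75; z_4 = 1.75; h_4 = 3.5; x_5 = 1.5; y_5 = 5; z_5 = 7.5; y_6 = 4.25; z_6 = 7.75; r_6 = 2; x_7 = 7.25; y_7 = 7.75; z_7 = 1; r_7 = 1.75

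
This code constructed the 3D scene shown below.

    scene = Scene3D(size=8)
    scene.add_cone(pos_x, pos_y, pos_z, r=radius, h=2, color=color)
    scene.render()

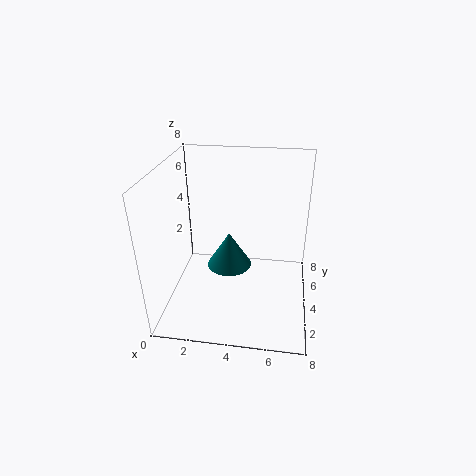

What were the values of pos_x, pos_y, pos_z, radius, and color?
pos_x = 3.5
pos_y = 4
pos_z = 2.25
radius = 1.25
color = 'teal'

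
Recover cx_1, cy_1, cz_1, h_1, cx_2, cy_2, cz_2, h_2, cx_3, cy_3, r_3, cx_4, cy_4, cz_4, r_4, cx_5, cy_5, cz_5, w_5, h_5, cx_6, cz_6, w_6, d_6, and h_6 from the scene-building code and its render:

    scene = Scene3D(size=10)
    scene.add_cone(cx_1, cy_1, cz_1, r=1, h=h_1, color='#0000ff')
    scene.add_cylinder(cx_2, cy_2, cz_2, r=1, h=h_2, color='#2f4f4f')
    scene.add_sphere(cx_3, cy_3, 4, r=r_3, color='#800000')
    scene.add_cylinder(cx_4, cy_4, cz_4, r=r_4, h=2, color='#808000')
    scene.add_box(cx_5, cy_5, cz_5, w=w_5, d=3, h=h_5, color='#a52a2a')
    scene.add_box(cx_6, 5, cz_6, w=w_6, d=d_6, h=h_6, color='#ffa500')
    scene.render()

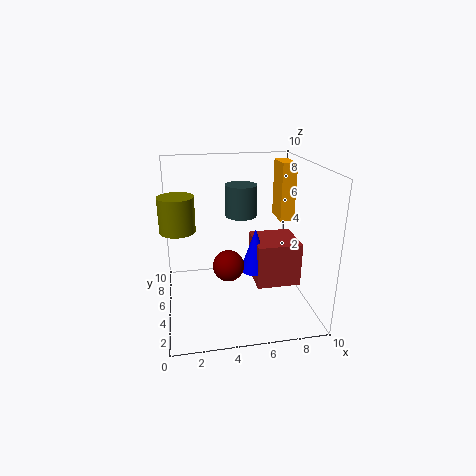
cx_1 = 6
cy_1 = 4
cz_1 = 3
h_1 = 3
cx_2 = 5
cy_2 = 4
cz_2 = 7
h_2 = 2
cx_3 = 4
cy_3 = 3
r_3 = 1
cx_4 = 1
cy_4 = 2
cz_4 = 7
r_4 = 1
cx_5 = 6
cy_5 = 3
cz_5 = 2
w_5 = 3
h_5 = 3
cx_6 = 8
cz_6 = 6
w_6 = 1
d_6 = 2
h_6 = 4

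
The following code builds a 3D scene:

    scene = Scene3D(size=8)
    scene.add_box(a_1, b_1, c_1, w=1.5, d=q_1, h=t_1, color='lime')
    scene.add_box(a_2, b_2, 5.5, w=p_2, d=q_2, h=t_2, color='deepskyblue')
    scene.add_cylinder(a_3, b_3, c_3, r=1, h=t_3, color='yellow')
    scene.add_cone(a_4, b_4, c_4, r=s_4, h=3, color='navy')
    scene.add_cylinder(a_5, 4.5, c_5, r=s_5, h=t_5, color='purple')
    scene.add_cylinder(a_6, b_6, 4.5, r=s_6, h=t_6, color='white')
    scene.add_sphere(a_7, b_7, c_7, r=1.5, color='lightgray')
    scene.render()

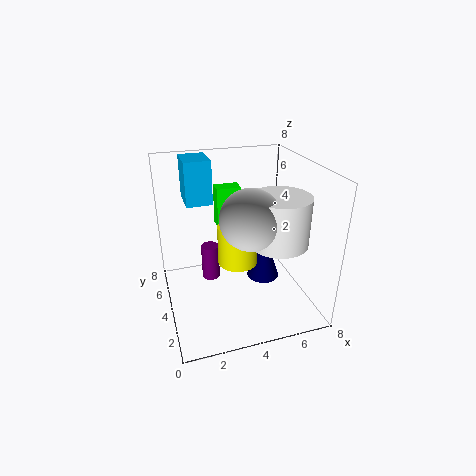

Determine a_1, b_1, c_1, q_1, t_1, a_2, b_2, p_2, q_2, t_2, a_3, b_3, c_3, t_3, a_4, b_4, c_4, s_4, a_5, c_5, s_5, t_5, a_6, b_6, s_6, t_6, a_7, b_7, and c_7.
a_1 = 3.5
b_1 = 6.5
c_1 = 3.5
q_1 = 1
t_1 = 2.5
a_2 = 1.5
b_2 = 5.5
p_2 = 1.5
q_2 = 2
t_2 = 2.5
a_3 = 3.5
b_3 = 2.5
c_3 = 3.5
t_3 = 2
a_4 = 6
b_4 = 5
c_4 = 0.5
s_4 = 1
a_5 = 2.5
c_5 = 1.5
s_5 = 0.5
t_5 = 2
a_6 = 5.5
b_6 = 2
s_6 = 1.5
t_6 = 2.5
a_7 = 4
b_7 = 2
c_7 = 6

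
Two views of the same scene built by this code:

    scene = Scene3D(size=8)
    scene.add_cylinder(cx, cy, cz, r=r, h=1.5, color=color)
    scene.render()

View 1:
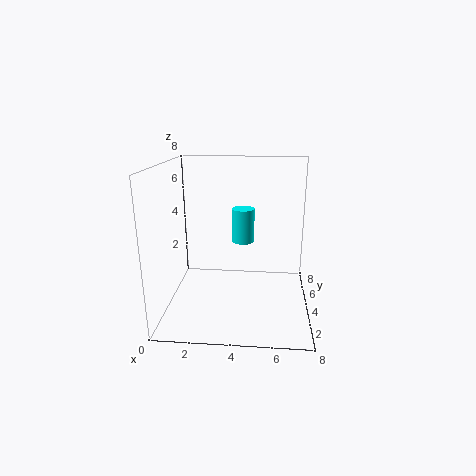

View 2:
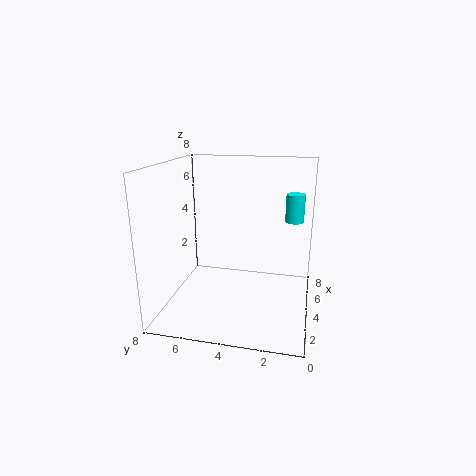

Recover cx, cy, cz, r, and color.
cx = 4.5
cy = 1
cz = 5
r = 0.5
color = 'cyan'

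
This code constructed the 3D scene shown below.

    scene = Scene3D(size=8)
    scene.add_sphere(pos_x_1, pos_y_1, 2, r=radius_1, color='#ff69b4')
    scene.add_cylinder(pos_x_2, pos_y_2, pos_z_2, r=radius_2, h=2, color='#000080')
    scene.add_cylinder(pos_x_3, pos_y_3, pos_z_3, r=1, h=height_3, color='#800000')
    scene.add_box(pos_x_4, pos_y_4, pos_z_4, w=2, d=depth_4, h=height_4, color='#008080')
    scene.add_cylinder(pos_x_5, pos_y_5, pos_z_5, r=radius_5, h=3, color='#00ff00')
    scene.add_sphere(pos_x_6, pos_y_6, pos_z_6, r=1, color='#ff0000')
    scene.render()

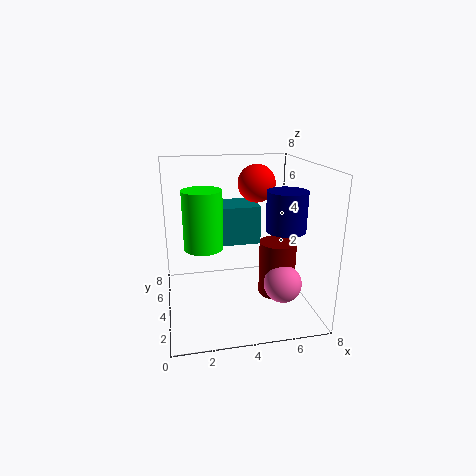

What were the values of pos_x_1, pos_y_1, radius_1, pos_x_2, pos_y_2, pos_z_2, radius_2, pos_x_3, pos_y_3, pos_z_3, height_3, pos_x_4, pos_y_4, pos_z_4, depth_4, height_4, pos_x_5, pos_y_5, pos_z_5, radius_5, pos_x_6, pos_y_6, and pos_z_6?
pos_x_1 = 6
pos_y_1 = 2
radius_1 = 1
pos_x_2 = 6
pos_y_2 = 2
pos_z_2 = 5
radius_2 = 1
pos_x_3 = 6
pos_y_3 = 3
pos_z_3 = 1
height_3 = 3
pos_x_4 = 3
pos_y_4 = 3
pos_z_4 = 4
depth_4 = 2
height_4 = 2
pos_x_5 = 2
pos_y_5 = 3
pos_z_5 = 4
radius_5 = 1
pos_x_6 = 5
pos_y_6 = 4
pos_z_6 = 7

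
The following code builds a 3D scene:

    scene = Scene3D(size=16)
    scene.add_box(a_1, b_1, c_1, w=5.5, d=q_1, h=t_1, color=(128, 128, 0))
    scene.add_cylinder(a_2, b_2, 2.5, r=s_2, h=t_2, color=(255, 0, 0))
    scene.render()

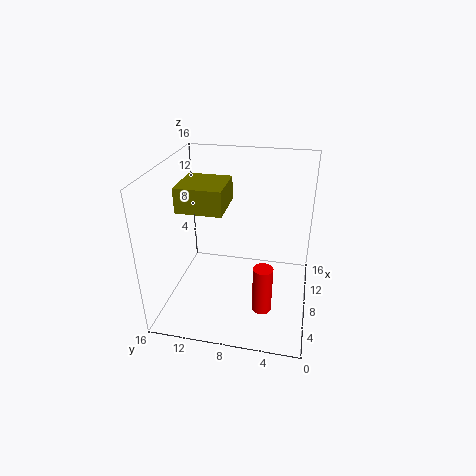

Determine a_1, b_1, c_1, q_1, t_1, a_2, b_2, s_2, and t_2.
a_1 = 8.5; b_1 = 10; c_1 = 10; q_1 = 5.5; t_1 = 3; a_2 = 3.5; b_2 = 4.5; s_2 = 1; t_2 = 5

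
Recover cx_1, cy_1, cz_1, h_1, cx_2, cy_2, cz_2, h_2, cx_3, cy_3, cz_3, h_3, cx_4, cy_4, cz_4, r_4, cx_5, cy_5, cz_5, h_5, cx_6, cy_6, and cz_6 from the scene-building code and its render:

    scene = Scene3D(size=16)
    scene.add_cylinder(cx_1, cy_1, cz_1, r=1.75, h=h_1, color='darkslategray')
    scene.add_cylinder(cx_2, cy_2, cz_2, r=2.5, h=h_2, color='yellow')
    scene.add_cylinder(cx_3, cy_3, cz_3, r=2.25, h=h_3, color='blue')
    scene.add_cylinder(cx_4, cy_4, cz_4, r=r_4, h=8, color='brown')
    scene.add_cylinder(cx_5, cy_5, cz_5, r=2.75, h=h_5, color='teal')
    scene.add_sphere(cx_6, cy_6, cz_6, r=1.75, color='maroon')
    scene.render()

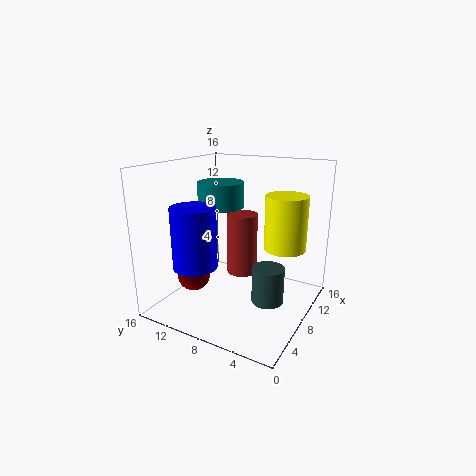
cx_1 = 7.5
cy_1 = 4
cz_1 = 1.5
h_1 = 4
cx_2 = 12.75
cy_2 = 4.25
cz_2 = 5.75
h_2 = 6.5
cx_3 = 2.75
cy_3 = 10
cz_3 = 6.25
h_3 = 6.25
cx_4 = 13.5
cy_4 = 10.5
cz_4 = 1
r_4 = 2
cx_5 = 10.5
cy_5 = 11.75
cz_5 = 10.5
h_5 = 3
cx_6 = 4
cy_6 = 11.25
cz_6 = 4.5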